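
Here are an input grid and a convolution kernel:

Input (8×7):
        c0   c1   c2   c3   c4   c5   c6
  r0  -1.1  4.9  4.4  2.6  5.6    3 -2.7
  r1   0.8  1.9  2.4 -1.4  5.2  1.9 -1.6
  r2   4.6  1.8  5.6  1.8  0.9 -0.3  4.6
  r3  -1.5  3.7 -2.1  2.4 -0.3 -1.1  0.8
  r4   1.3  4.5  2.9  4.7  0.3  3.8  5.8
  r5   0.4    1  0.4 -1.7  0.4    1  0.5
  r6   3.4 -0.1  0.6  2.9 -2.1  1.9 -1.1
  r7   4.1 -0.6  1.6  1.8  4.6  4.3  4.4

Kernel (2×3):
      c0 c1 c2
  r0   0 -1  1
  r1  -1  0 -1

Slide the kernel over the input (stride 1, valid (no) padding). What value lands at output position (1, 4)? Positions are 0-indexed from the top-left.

-9

The receptive field on the input at this output position is [5.2 1.9 -1.6 / 0.9 -0.3 4.6]. Elementwise product with the kernel and sum: 1.9·-1 + -1.6·1 + 0.9·-1 + 4.6·-1.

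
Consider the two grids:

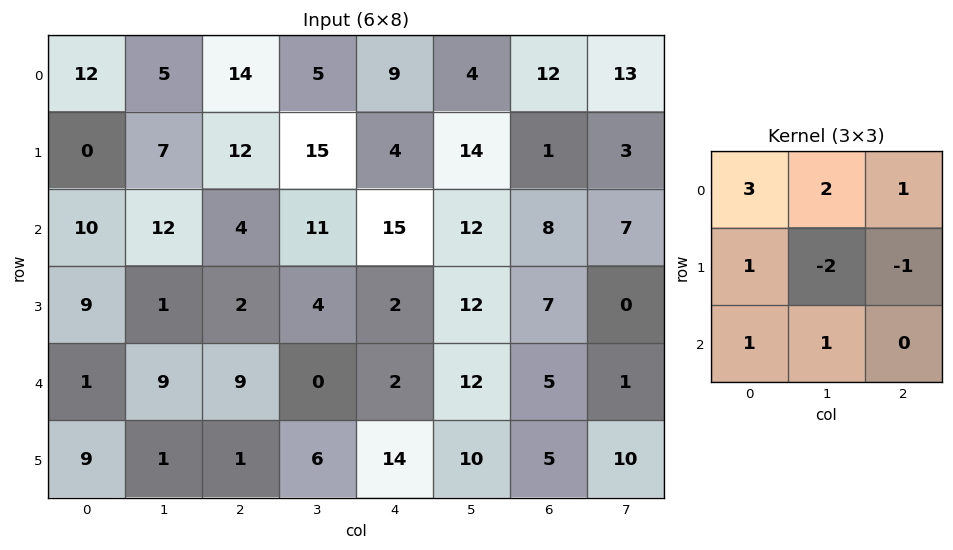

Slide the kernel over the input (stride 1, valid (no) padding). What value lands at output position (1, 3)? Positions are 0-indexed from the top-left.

42

The receptive field on the input at this output position is [15 4 14 / 11 15 12 / 4 2 12]. Elementwise product with the kernel and sum: 15·3 + 4·2 + 14·1 + 11·1 + 15·-2 + 12·-1 + 4·1 + 2·1.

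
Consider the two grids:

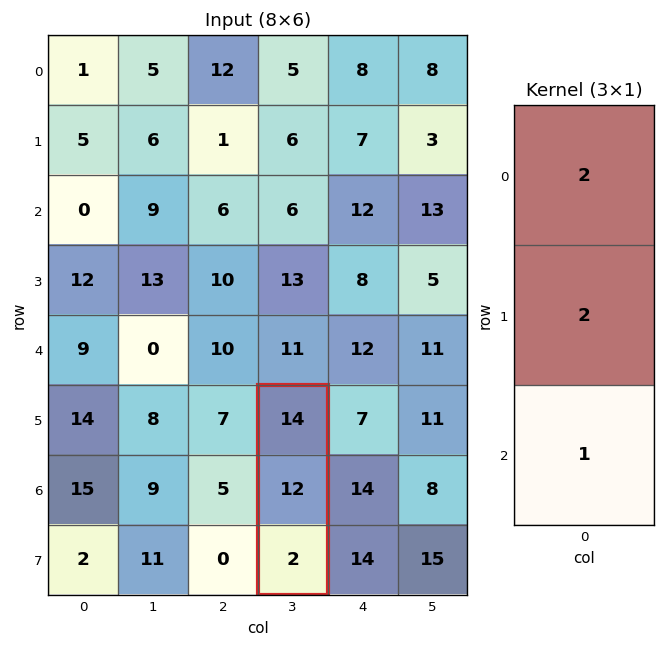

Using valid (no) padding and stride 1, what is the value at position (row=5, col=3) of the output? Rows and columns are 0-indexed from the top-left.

The receptive field on the input at this output position is [14 / 12 / 2]. Elementwise product with the kernel and sum: 14·2 + 12·2 + 2·1.

54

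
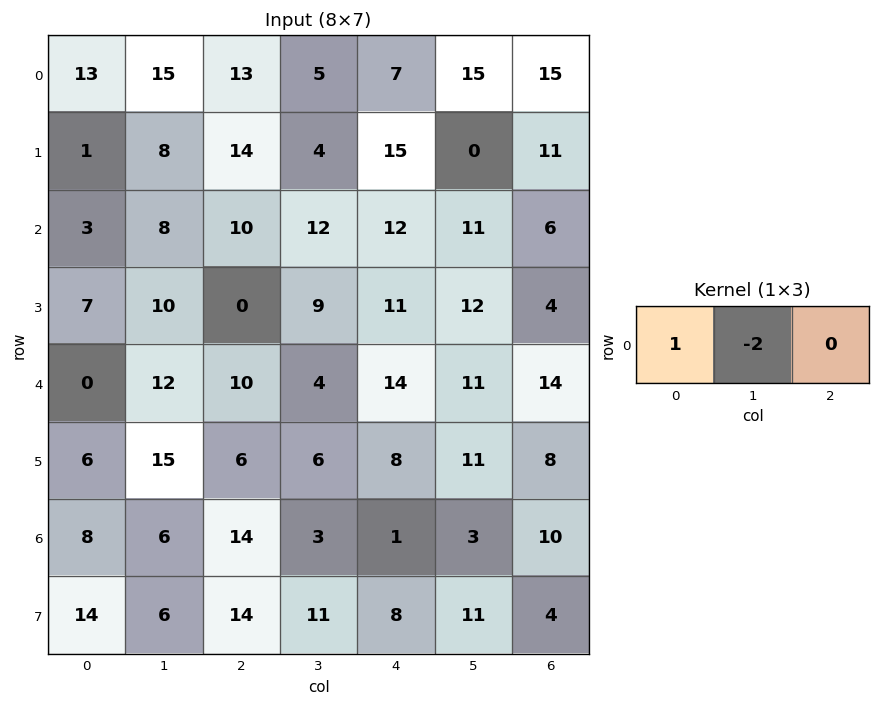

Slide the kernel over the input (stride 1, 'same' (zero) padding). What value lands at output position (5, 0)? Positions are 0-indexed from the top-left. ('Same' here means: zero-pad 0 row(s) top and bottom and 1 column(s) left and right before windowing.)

-12

The receptive field on the zero-padded input at this output position is [0 6 15]. Elementwise product with the kernel and sum: 0·1 + 6·-2.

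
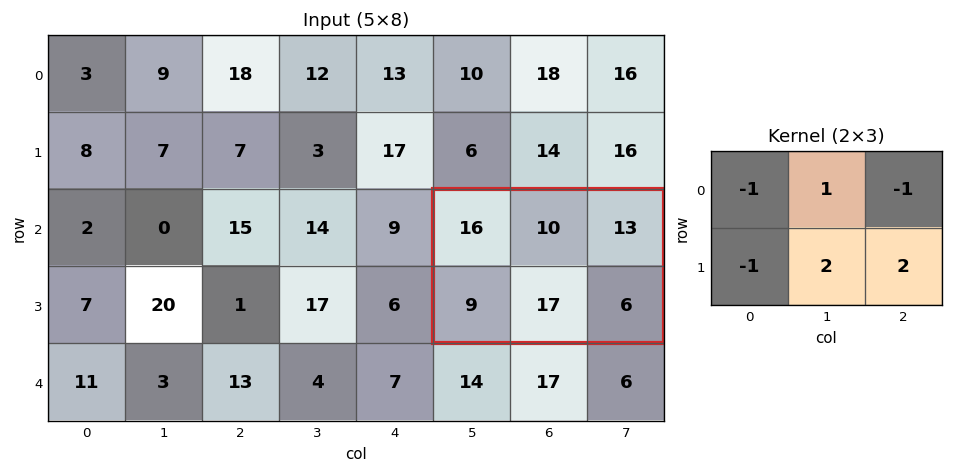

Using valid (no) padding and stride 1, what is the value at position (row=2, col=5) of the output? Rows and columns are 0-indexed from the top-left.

The receptive field on the input at this output position is [16 10 13 / 9 17 6]. Elementwise product with the kernel and sum: 16·-1 + 10·1 + 13·-1 + 9·-1 + 17·2 + 6·2.

18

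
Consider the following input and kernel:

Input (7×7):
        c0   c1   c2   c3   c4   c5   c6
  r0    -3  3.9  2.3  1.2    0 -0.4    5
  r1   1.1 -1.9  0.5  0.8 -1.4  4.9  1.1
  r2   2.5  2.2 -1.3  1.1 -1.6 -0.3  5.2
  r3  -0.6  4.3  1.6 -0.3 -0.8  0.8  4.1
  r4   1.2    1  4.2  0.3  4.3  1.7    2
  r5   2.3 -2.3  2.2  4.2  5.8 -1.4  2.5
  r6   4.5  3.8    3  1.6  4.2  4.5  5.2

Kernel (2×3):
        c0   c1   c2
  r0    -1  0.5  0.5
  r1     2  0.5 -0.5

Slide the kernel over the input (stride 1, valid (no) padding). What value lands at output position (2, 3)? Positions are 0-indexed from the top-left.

-3.45

The receptive field on the input at this output position is [1.1 -1.6 -0.3 / -0.3 -0.8 0.8]. Elementwise product with the kernel and sum: 1.1·-1 + -1.6·0.5 + -0.3·0.5 + -0.3·2 + -0.8·0.5 + 0.8·-0.5.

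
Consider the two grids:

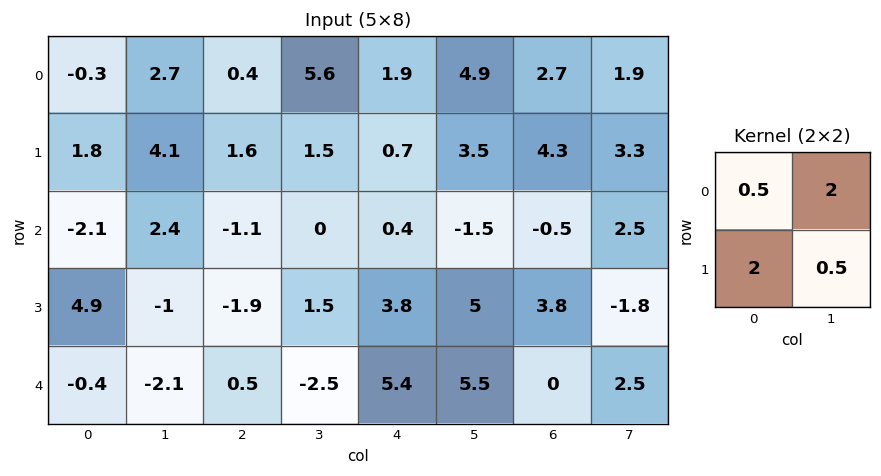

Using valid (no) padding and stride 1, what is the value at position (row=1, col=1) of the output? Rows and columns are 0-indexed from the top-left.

9.5

The receptive field on the input at this output position is [4.1 1.6 / 2.4 -1.1]. Elementwise product with the kernel and sum: 4.1·0.5 + 1.6·2 + 2.4·2 + -1.1·0.5.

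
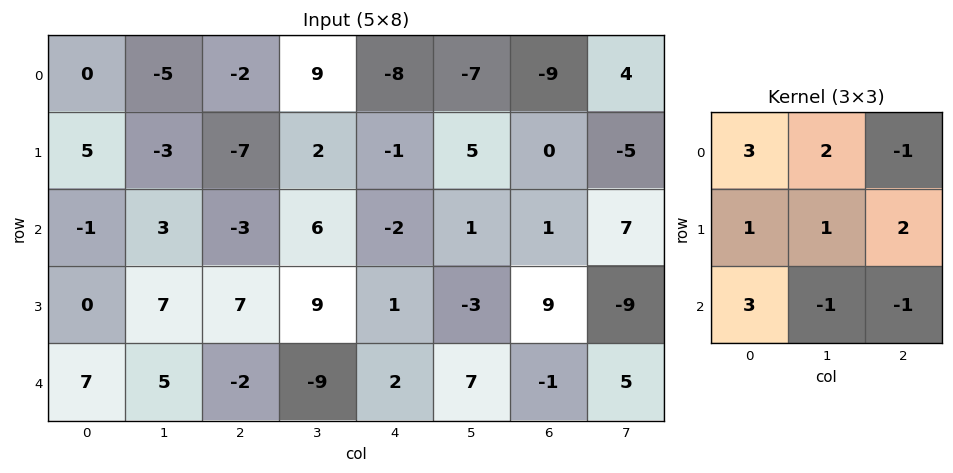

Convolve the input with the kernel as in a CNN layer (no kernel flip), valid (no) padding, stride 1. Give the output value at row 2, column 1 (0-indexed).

The receptive field on the input at this output position is [3 -3 6 / 7 7 9 / 5 -2 -9]. Elementwise product with the kernel and sum: 3·3 + -3·2 + 6·-1 + 7·1 + 7·1 + 9·2 + 5·3 + -2·-1 + -9·-1.

55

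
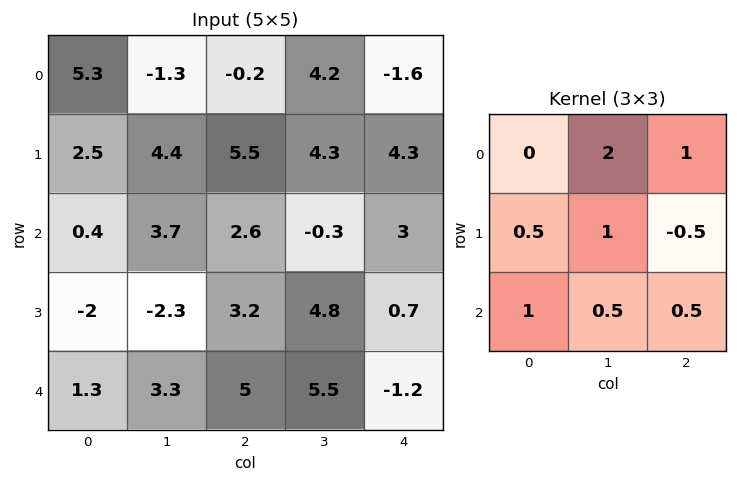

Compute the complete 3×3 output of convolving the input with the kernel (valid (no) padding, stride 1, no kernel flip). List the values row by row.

3.65 14.2 15.65
15.35 21.6 18.35
10.55 13.1 15.6

Output[0,0]: The receptive field on the input at this output position is [5.3 -1.3 -0.2 / 2.5 4.4 5.5 / 0.4 3.7 2.6]. Elementwise product with the kernel and sum: -1.3·2 + -0.2·1 + 2.5·0.5 + 4.4·1 + 5.5·-0.5 + 0.4·1 + 3.7·0.5 + 2.6·0.5.
Output[0,1]: The receptive field on the input at this output position is [-1.3 -0.2 4.2 / 4.4 5.5 4.3 / 3.7 2.6 -0.3]. Elementwise product with the kernel and sum: -0.2·2 + 4.2·1 + 4.4·0.5 + 5.5·1 + 4.3·-0.5 + 3.7·1 + 2.6·0.5 + -0.3·0.5.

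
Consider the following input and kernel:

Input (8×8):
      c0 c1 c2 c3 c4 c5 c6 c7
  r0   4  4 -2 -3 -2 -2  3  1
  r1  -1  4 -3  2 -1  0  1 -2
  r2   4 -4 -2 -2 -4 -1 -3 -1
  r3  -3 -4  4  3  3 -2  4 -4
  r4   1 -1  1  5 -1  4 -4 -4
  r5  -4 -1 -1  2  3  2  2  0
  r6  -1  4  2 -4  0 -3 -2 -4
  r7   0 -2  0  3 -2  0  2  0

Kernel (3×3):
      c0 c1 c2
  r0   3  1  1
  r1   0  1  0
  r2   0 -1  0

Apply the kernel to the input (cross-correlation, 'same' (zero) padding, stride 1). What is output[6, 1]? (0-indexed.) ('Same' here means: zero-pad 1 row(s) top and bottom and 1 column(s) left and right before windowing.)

-8

The receptive field on the zero-padded input at this output position is [-4 -1 -1 / -1 4 2 / 0 -2 0]. Elementwise product with the kernel and sum: -4·3 + -1·1 + -1·1 + 4·1 + -2·-1.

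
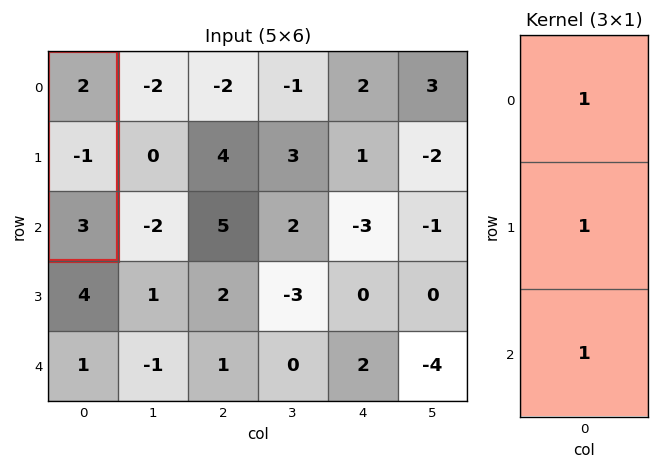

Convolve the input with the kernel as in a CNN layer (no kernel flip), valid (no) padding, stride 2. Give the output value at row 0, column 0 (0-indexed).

The receptive field on the input at this output position is [2 / -1 / 3]. Elementwise product with the kernel and sum: 2·1 + -1·1 + 3·1.

4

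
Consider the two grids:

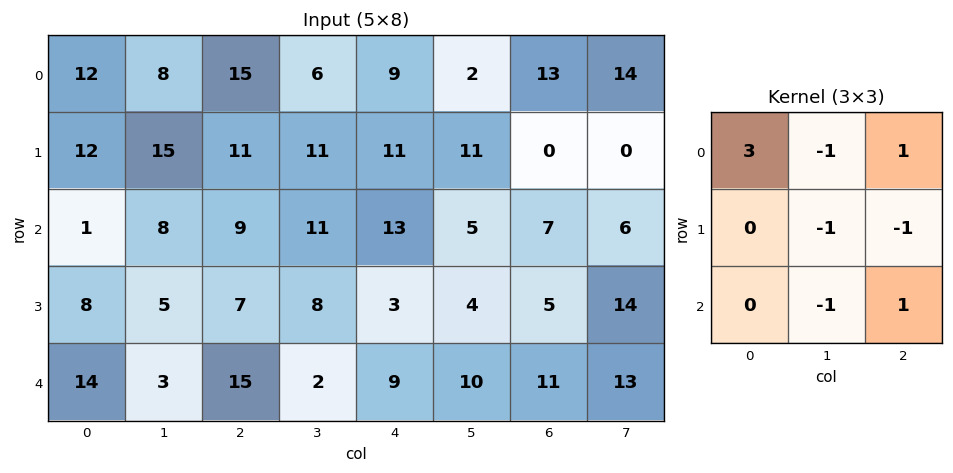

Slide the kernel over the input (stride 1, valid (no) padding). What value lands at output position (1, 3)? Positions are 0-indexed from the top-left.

The receptive field on the input at this output position is [11 11 11 / 11 13 5 / 8 3 4]. Elementwise product with the kernel and sum: 11·3 + 11·-1 + 11·1 + 13·-1 + 5·-1 + 3·-1 + 4·1.

16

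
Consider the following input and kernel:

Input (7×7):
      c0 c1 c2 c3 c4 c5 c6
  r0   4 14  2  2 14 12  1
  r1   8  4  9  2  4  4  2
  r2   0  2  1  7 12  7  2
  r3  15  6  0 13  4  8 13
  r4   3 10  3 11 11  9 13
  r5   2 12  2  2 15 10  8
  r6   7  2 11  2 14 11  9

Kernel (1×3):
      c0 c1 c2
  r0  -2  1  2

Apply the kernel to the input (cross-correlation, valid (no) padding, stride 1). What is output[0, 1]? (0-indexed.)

The receptive field on the input at this output position is [14 2 2]. Elementwise product with the kernel and sum: 14·-2 + 2·1 + 2·2.

-22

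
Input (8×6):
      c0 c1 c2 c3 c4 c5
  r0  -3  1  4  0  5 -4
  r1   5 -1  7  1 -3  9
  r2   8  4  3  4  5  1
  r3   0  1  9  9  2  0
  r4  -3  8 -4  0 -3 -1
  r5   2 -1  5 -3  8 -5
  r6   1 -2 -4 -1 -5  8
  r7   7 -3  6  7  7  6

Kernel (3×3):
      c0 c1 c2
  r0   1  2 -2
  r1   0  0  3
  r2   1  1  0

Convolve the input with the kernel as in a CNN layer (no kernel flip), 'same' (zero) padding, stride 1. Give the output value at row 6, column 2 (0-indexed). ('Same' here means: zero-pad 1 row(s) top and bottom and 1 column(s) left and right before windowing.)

15

The receptive field on the zero-padded input at this output position is [-1 5 -3 / -2 -4 -1 / -3 6 7]. Elementwise product with the kernel and sum: -1·1 + 5·2 + -3·-2 + -1·3 + -3·1 + 6·1.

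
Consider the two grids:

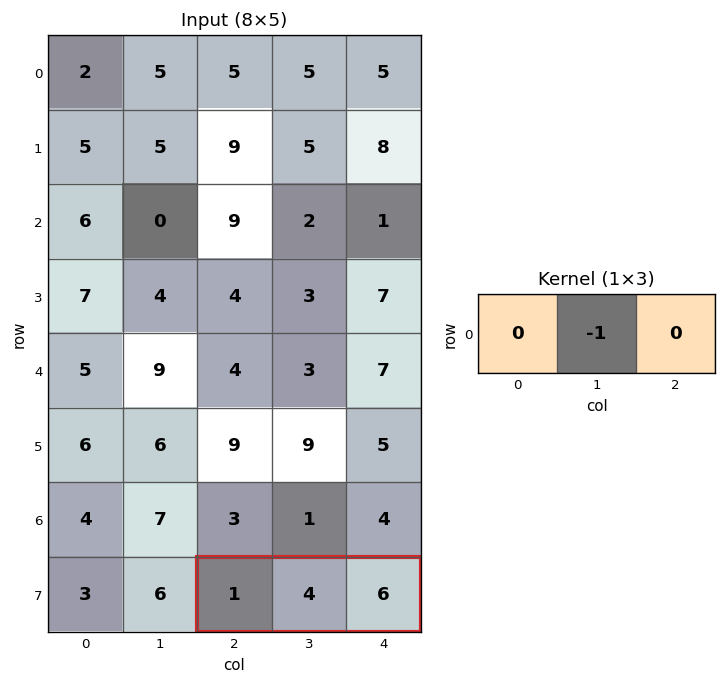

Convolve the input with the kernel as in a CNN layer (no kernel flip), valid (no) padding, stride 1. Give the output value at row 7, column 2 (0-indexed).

-4

The receptive field on the input at this output position is [1 4 6]. Elementwise product with the kernel and sum: 4·-1.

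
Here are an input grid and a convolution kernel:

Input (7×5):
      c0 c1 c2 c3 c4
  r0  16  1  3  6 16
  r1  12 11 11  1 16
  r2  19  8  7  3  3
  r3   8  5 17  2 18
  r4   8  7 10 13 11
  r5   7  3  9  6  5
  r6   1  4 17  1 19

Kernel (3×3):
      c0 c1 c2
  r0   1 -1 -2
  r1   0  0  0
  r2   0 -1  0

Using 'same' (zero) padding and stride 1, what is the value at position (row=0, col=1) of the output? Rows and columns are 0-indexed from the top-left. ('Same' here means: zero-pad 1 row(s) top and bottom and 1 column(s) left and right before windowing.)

-11

The receptive field on the zero-padded input at this output position is [0 0 0 / 16 1 3 / 12 11 11]. Elementwise product with the kernel and sum: 0·1 + 0·-1 + 0·-2 + 11·-1.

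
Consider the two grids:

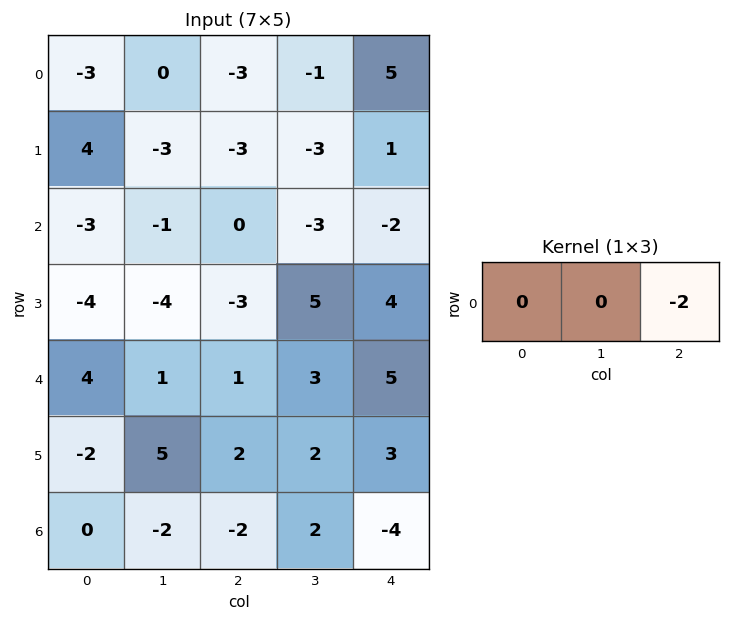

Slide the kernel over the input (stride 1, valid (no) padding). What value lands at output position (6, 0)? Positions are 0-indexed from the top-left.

4

The receptive field on the input at this output position is [0 -2 -2]. Elementwise product with the kernel and sum: -2·-2.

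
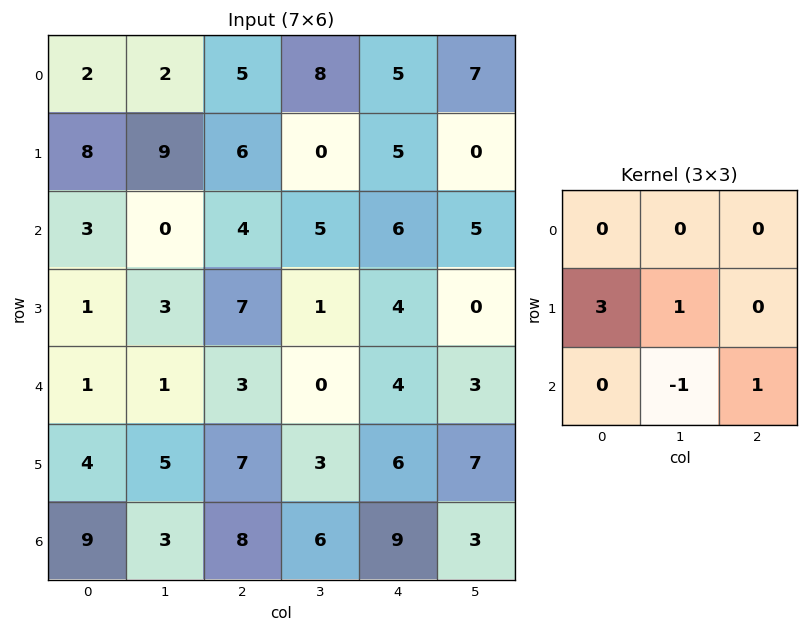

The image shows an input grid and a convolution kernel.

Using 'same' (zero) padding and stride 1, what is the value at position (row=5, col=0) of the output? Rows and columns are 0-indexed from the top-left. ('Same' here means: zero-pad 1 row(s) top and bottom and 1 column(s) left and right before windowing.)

The receptive field on the zero-padded input at this output position is [0 1 1 / 0 4 5 / 0 9 3]. Elementwise product with the kernel and sum: 0·3 + 4·1 + 9·-1 + 3·1.

-2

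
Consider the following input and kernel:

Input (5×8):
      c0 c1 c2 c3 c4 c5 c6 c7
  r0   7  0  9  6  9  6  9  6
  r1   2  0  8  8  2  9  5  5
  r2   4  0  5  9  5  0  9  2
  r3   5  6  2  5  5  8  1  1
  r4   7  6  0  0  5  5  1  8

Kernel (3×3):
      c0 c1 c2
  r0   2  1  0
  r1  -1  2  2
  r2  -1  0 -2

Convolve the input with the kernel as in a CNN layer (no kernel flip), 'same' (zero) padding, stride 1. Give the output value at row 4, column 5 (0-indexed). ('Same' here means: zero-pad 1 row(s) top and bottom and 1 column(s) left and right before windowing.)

25

The receptive field on the zero-padded input at this output position is [5 8 1 / 5 5 1 / 0 0 0]. Elementwise product with the kernel and sum: 5·2 + 8·1 + 5·-1 + 5·2 + 1·2 + 0·-1 + 0·-2.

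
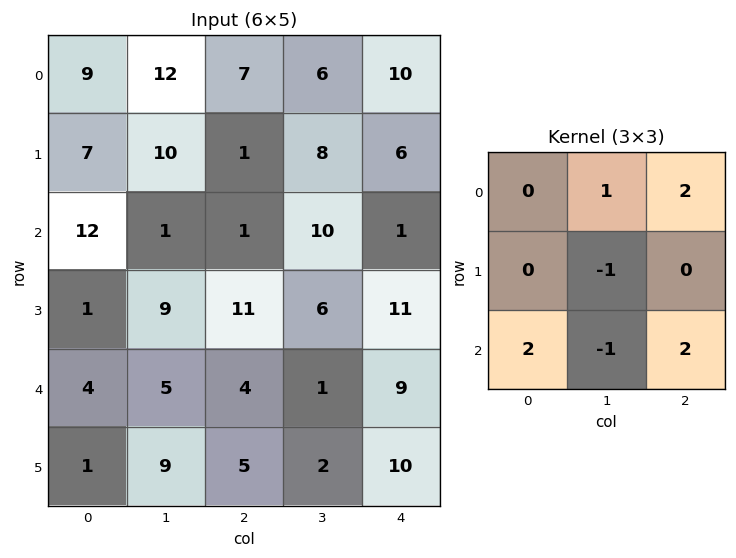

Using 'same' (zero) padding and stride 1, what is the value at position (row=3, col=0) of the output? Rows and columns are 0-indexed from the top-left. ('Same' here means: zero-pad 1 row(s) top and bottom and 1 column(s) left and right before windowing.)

19

The receptive field on the zero-padded input at this output position is [0 12 1 / 0 1 9 / 0 4 5]. Elementwise product with the kernel and sum: 12·1 + 1·2 + 1·-1 + 0·2 + 4·-1 + 5·2.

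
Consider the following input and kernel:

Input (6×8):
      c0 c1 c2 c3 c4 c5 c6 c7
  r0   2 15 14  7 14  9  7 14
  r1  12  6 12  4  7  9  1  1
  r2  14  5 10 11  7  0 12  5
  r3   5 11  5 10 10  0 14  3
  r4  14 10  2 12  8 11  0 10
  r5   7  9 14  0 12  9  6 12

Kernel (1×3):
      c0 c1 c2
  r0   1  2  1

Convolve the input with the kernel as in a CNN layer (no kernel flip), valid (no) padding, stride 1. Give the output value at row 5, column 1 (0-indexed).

The receptive field on the input at this output position is [9 14 0]. Elementwise product with the kernel and sum: 9·1 + 14·2 + 0·1.

37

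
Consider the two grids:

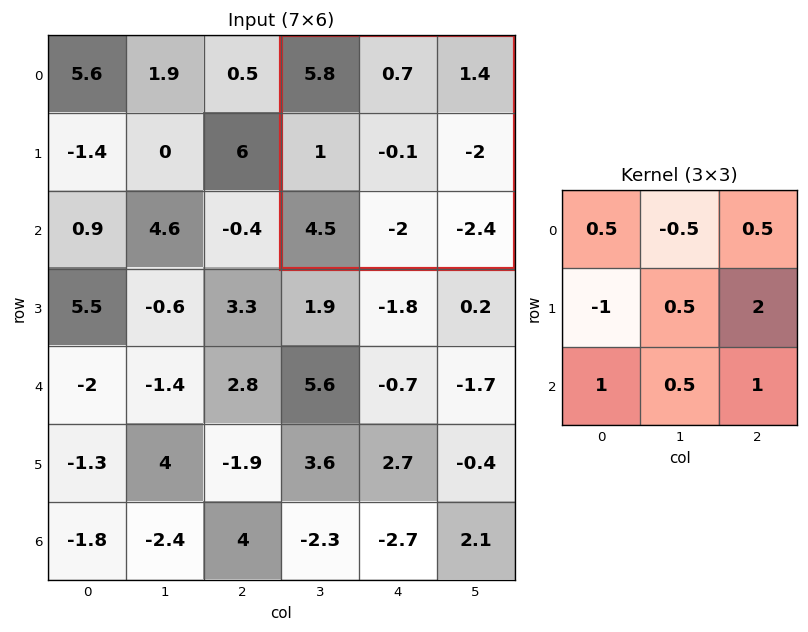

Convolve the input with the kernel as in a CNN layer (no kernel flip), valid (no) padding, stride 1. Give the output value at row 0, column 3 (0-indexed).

The receptive field on the input at this output position is [5.8 0.7 1.4 / 1 -0.1 -2 / 4.5 -2 -2.4]. Elementwise product with the kernel and sum: 5.8·0.5 + 0.7·-0.5 + 1.4·0.5 + 1·-1 + -0.1·0.5 + -2·2 + 4.5·1 + -2·0.5 + -2.4·1.

-0.7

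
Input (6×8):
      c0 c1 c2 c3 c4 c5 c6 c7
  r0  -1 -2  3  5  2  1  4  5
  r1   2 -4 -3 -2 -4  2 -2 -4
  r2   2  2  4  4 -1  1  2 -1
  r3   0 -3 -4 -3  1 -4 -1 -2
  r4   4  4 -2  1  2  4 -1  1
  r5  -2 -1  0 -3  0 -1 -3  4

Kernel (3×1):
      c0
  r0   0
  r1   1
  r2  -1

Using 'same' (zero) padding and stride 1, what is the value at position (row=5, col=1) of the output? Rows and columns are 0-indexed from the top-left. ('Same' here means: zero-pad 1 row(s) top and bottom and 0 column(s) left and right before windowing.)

-1

The receptive field on the zero-padded input at this output position is [4 / -1 / 0]. Elementwise product with the kernel and sum: -1·1 + 0·-1.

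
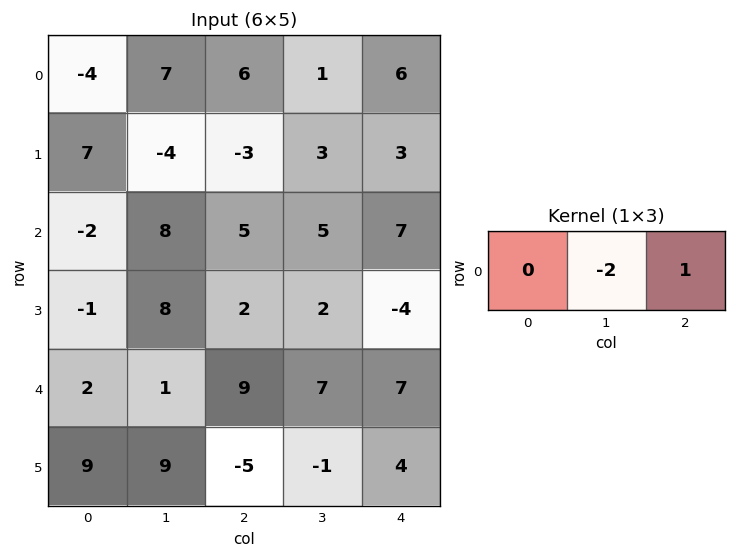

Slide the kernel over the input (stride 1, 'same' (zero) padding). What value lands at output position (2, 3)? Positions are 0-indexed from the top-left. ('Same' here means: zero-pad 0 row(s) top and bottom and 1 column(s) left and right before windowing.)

The receptive field on the zero-padded input at this output position is [5 5 7]. Elementwise product with the kernel and sum: 5·-2 + 7·1.

-3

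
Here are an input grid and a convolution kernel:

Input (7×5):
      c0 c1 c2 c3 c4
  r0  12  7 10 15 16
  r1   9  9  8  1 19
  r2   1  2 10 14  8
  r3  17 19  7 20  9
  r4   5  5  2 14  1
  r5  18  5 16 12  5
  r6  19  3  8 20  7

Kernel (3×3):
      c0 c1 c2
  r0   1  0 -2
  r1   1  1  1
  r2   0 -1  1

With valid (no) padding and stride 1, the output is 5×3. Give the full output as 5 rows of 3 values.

26 -1 0
-6 46 -9
21 32 17
26 -4 -1
45 22 20

Output[0,0]: The receptive field on the input at this output position is [12 7 10 / 9 9 8 / 1 2 10]. Elementwise product with the kernel and sum: 12·1 + 10·-2 + 9·1 + 9·1 + 8·1 + 2·-1 + 10·1.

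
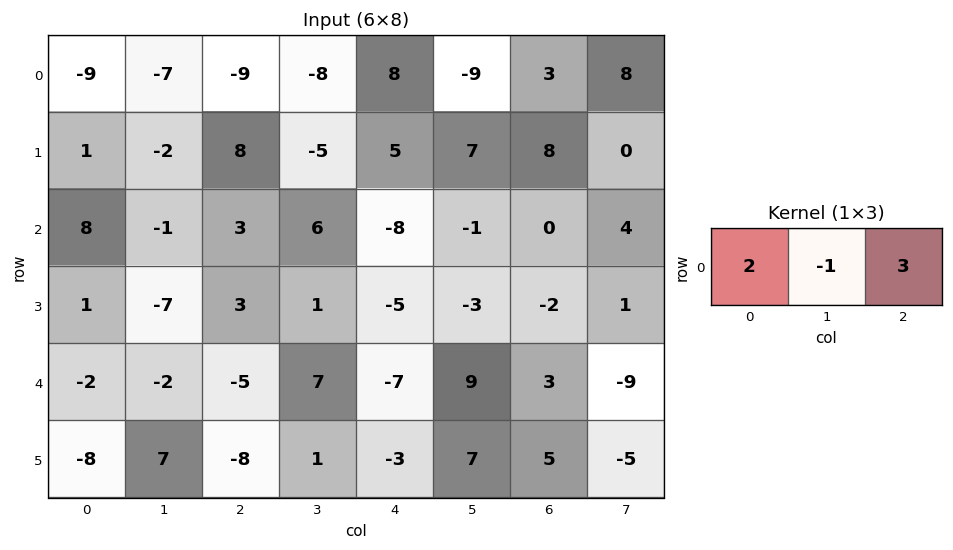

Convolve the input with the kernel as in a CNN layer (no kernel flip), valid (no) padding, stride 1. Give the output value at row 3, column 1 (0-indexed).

-14

The receptive field on the input at this output position is [-7 3 1]. Elementwise product with the kernel and sum: -7·2 + 3·-1 + 1·3.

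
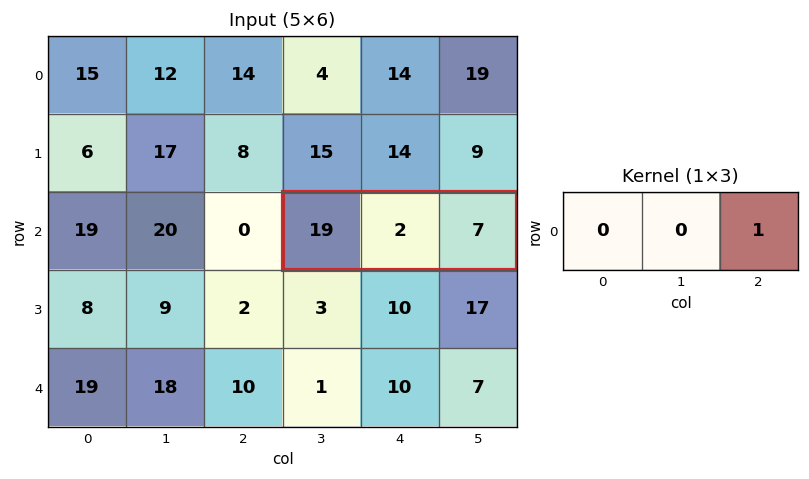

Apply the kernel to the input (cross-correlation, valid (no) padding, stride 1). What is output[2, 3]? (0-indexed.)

The receptive field on the input at this output position is [19 2 7]. Elementwise product with the kernel and sum: 7·1.

7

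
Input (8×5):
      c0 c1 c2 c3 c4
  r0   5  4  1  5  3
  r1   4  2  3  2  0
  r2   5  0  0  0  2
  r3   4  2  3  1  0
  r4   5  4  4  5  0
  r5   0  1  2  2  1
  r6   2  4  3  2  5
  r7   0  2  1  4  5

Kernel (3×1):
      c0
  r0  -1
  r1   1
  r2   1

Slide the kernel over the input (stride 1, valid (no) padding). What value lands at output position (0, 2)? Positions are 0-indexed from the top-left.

2

The receptive field on the input at this output position is [1 / 3 / 0]. Elementwise product with the kernel and sum: 1·-1 + 3·1 + 0·1.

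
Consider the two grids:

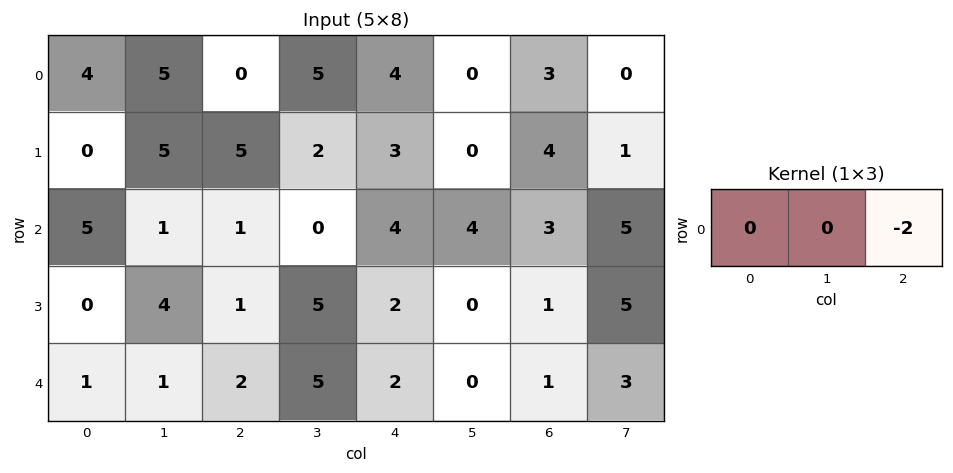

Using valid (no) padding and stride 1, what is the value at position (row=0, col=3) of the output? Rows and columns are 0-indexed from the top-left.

The receptive field on the input at this output position is [5 4 0]. Elementwise product with the kernel and sum: 0·-2.

0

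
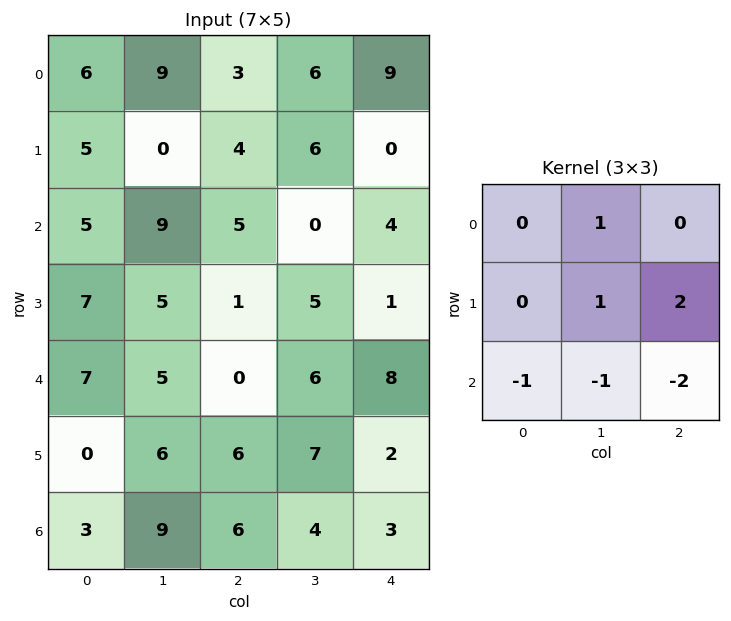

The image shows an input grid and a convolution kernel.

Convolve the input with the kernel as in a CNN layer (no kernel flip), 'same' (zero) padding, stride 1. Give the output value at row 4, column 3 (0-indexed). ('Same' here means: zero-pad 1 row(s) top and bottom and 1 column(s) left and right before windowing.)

The receptive field on the zero-padded input at this output position is [1 5 1 / 0 6 8 / 6 7 2]. Elementwise product with the kernel and sum: 5·1 + 6·1 + 8·2 + 6·-1 + 7·-1 + 2·-2.

10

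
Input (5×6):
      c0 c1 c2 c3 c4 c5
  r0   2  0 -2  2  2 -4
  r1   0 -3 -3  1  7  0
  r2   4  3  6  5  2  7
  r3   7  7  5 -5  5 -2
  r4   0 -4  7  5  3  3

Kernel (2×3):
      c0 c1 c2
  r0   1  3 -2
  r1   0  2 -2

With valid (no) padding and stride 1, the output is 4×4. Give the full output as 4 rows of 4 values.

Output[0,0]: The receptive field on the input at this output position is [2 0 -2 / 0 -3 -3]. Elementwise product with the kernel and sum: 2·1 + 0·3 + -2·-2 + -3·2 + -3·-2.

6 -18 -12 30
-9 -12 -8 12
5 31 -3 11
-4 36 -16 14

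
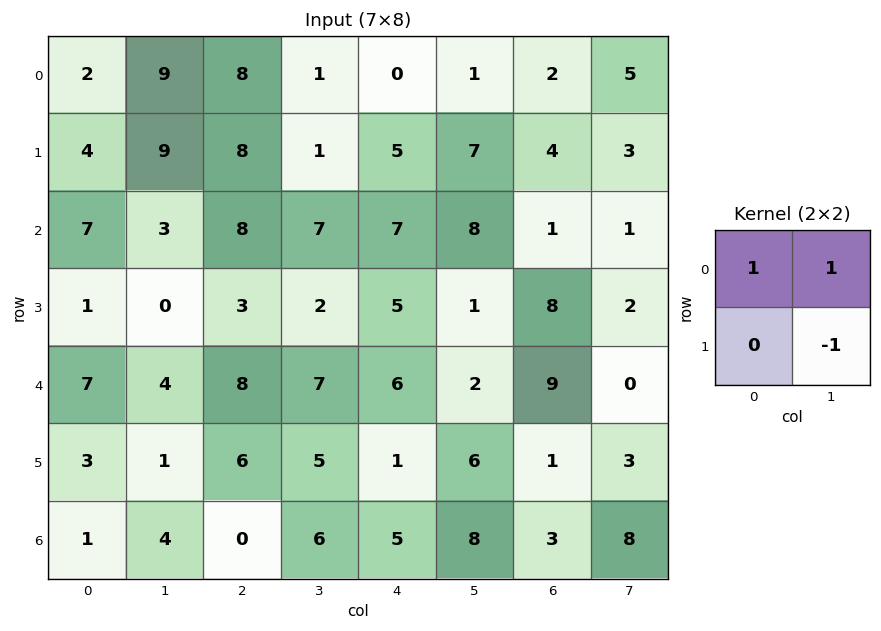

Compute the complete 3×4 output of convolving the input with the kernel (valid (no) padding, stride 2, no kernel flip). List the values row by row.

2 8 -6 4
10 13 14 0
10 10 2 6

Output[0,0]: The receptive field on the input at this output position is [2 9 / 4 9]. Elementwise product with the kernel and sum: 2·1 + 9·1 + 9·-1.
Output[0,1]: The receptive field on the input at this output position is [8 1 / 8 1]. Elementwise product with the kernel and sum: 8·1 + 1·1 + 1·-1.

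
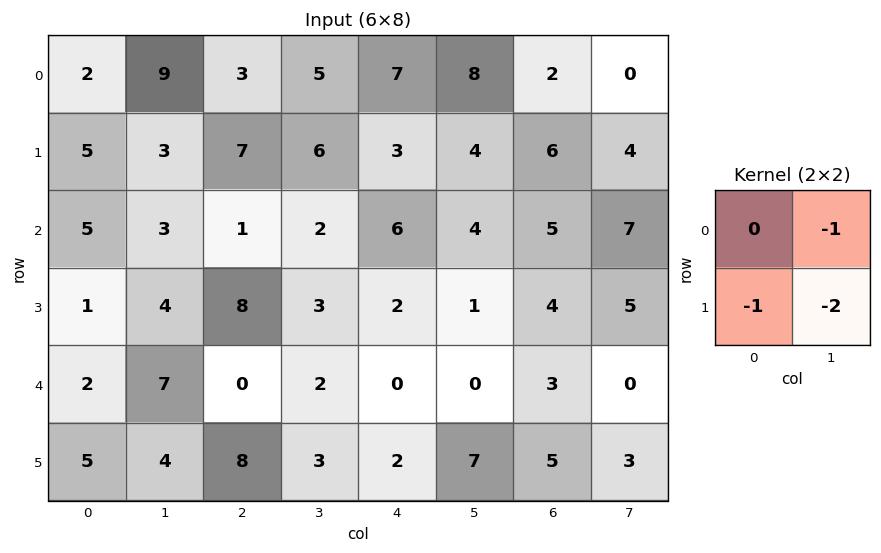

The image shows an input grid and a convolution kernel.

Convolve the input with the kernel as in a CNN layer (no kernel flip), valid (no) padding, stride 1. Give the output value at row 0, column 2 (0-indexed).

The receptive field on the input at this output position is [3 5 / 7 6]. Elementwise product with the kernel and sum: 5·-1 + 7·-1 + 6·-2.

-24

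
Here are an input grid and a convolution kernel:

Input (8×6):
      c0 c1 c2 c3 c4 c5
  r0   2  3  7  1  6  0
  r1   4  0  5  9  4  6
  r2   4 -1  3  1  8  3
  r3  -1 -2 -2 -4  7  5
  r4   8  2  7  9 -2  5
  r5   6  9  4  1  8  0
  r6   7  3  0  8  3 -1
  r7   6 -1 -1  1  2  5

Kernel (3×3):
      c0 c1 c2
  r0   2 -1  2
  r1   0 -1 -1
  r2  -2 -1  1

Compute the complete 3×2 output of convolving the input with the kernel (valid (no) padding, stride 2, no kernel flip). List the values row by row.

6 13
8 -7
-2 -13

Output[0,0]: The receptive field on the input at this output position is [2 3 7 / 4 0 5 / 4 -1 3]. Elementwise product with the kernel and sum: 2·2 + 3·-1 + 7·2 + 0·-1 + 5·-1 + 4·-2 + -1·-1 + 3·1.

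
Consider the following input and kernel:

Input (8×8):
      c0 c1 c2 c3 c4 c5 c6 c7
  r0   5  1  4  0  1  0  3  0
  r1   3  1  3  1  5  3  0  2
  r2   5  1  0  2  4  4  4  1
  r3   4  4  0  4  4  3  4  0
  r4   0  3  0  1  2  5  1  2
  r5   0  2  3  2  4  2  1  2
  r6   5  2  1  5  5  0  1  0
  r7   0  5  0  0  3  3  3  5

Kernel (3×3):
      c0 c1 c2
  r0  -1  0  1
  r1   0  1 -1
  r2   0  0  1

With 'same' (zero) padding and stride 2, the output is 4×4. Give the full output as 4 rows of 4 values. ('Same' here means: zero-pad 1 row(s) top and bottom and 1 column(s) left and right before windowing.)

5 5 4 5
9 2 5 2
3 1 -2 -2
10 -4 8 6

Output[0,0]: The receptive field on the zero-padded input at this output position is [0 0 0 / 0 5 1 / 0 3 1]. Elementwise product with the kernel and sum: 0·-1 + 0·1 + 5·1 + 1·-1 + 1·1.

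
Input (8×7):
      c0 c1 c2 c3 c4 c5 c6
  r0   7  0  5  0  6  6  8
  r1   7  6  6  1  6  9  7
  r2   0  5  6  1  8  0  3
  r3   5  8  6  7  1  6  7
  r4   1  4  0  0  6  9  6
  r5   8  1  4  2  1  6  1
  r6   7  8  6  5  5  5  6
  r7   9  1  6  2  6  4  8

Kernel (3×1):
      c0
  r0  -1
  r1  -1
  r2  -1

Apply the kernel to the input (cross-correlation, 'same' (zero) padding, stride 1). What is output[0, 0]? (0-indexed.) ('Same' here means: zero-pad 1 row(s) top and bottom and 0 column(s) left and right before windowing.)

-14

The receptive field on the zero-padded input at this output position is [0 / 7 / 7]. Elementwise product with the kernel and sum: 0·-1 + 7·-1 + 7·-1.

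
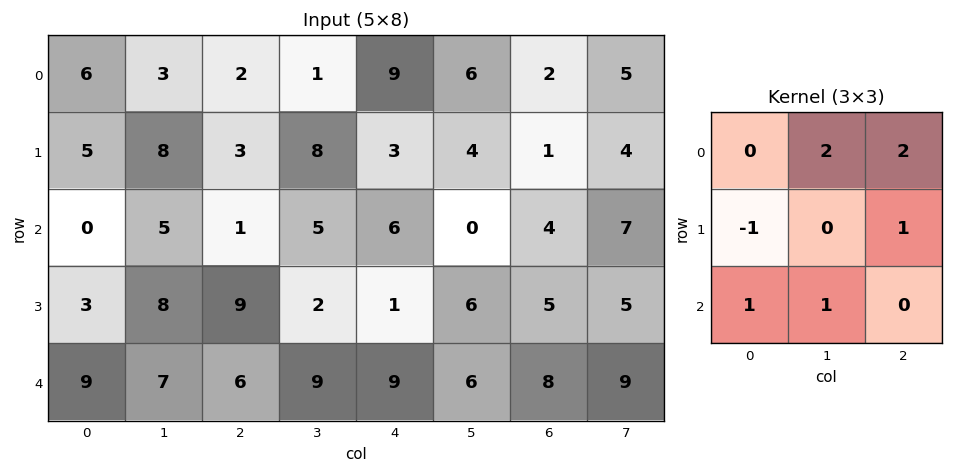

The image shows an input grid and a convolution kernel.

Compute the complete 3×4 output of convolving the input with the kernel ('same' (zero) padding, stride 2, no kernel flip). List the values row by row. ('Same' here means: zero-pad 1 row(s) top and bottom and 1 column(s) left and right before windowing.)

8 9 16 4
34 39 12 28
29 24 11 23

Output[0,0]: The receptive field on the zero-padded input at this output position is [0 0 0 / 0 6 3 / 0 5 8]. Elementwise product with the kernel and sum: 0·2 + 0·2 + 0·-1 + 3·1 + 0·1 + 5·1.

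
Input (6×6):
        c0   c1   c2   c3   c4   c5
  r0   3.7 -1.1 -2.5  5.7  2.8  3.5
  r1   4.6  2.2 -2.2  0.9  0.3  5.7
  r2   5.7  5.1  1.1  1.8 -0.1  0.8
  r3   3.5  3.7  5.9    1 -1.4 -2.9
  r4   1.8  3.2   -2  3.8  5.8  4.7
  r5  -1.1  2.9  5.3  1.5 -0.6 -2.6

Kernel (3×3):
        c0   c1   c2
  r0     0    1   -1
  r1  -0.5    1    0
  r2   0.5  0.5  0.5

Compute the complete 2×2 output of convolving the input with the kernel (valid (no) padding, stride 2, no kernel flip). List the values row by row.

7.25 6.3
7.45 3.75

Output[0,0]: The receptive field on the input at this output position is [3.7 -1.1 -2.5 / 4.6 2.2 -2.2 / 5.7 5.1 1.1]. Elementwise product with the kernel and sum: -1.1·1 + -2.5·-1 + 4.6·-0.5 + 2.2·1 + 5.7·0.5 + 5.1·0.5 + 1.1·0.5.
Output[0,1]: The receptive field on the input at this output position is [-2.5 5.7 2.8 / -2.2 0.9 0.3 / 1.1 1.8 -0.1]. Elementwise product with the kernel and sum: 5.7·1 + 2.8·-1 + -2.2·-0.5 + 0.9·1 + 1.1·0.5 + 1.8·0.5 + -0.1·0.5.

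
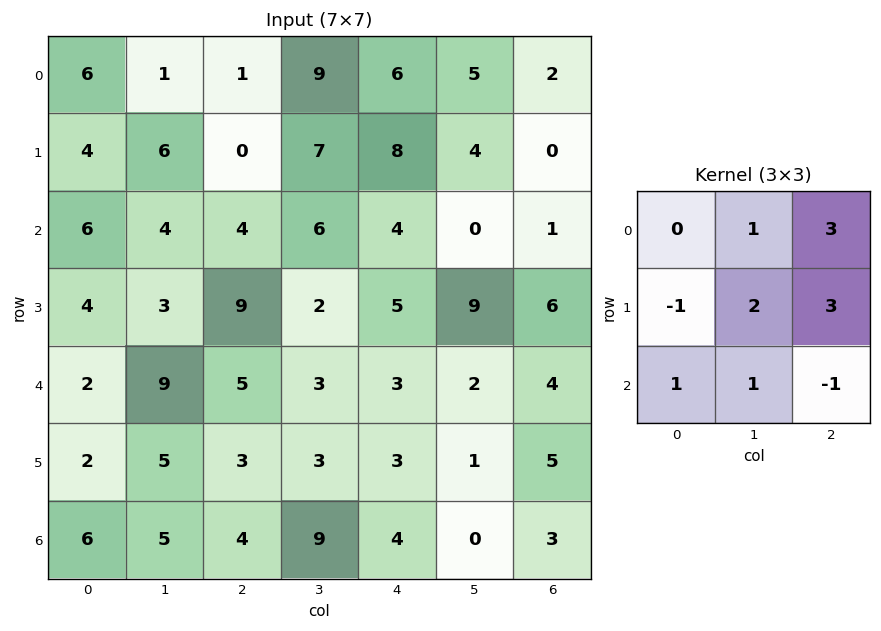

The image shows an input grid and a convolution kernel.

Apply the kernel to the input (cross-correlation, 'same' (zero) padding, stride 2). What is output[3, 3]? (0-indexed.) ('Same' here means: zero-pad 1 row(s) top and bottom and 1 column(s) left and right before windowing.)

The receptive field on the zero-padded input at this output position is [1 5 0 / 0 3 0 / 0 0 0]. Elementwise product with the kernel and sum: 5·1 + 0·3 + 0·-1 + 3·2 + 0·3 + 0·1 + 0·1 + 0·-1.

11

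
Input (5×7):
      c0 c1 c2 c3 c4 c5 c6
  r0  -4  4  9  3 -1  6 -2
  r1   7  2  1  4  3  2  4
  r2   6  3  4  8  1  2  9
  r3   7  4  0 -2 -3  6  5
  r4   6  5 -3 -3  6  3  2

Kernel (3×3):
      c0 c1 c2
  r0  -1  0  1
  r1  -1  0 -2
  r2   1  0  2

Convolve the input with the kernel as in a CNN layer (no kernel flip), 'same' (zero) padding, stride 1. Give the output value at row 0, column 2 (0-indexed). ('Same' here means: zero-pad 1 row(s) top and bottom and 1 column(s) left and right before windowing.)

0

The receptive field on the zero-padded input at this output position is [0 0 0 / 4 9 3 / 2 1 4]. Elementwise product with the kernel and sum: 0·-1 + 0·1 + 4·-1 + 3·-2 + 2·1 + 4·2.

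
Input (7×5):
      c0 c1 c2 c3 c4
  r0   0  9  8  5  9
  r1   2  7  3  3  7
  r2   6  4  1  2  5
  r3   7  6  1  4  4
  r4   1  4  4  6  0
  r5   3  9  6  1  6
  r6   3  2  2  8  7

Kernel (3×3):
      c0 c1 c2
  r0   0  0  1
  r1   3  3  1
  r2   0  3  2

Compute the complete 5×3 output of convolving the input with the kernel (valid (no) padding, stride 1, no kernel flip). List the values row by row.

52 45 50
54 31 41
61 51 42
59 54 49
56 74 65

Output[0,0]: The receptive field on the input at this output position is [0 9 8 / 2 7 3 / 6 4 1]. Elementwise product with the kernel and sum: 8·1 + 2·3 + 7·3 + 3·1 + 4·3 + 1·2.
Output[0,1]: The receptive field on the input at this output position is [9 8 5 / 7 3 3 / 4 1 2]. Elementwise product with the kernel and sum: 5·1 + 7·3 + 3·3 + 3·1 + 1·3 + 2·2.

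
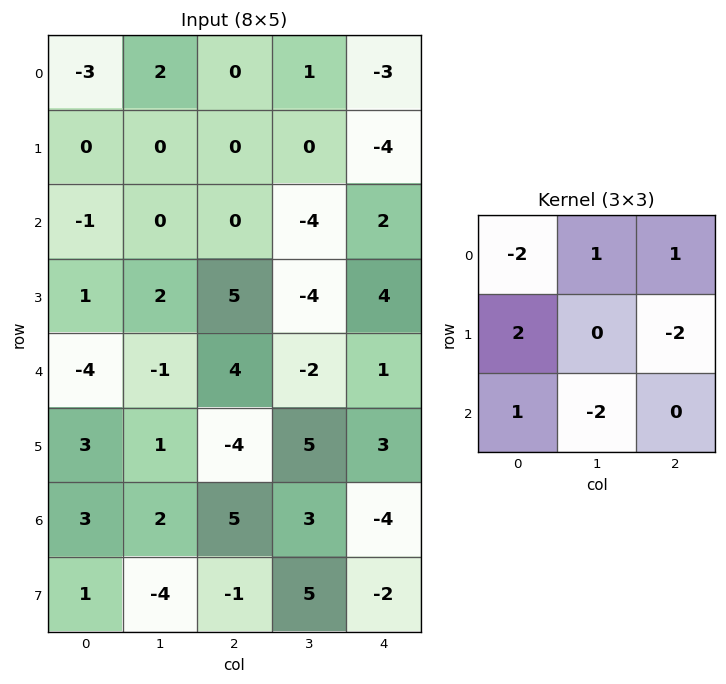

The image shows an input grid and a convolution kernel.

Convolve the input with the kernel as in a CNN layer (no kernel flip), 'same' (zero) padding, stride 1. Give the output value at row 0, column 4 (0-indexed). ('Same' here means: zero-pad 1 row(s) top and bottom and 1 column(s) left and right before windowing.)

The receptive field on the zero-padded input at this output position is [0 0 0 / 1 -3 0 / 0 -4 0]. Elementwise product with the kernel and sum: 0·-2 + 0·1 + 0·1 + 1·2 + 0·-2 + 0·1 + -4·-2.

10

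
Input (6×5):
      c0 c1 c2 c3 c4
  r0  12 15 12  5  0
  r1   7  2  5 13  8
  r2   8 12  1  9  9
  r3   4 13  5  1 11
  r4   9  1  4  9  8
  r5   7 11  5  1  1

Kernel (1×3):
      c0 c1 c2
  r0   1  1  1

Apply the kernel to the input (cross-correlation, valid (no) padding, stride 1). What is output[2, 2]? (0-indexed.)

The receptive field on the input at this output position is [1 9 9]. Elementwise product with the kernel and sum: 1·1 + 9·1 + 9·1.

19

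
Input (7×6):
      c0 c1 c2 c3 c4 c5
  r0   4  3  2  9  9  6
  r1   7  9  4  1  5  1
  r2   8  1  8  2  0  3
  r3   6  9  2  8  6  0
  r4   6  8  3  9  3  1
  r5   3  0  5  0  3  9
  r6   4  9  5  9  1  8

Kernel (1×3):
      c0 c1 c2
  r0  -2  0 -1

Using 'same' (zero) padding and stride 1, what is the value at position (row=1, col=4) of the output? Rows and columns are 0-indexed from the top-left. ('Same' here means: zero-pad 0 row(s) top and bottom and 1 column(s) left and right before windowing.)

-3

The receptive field on the zero-padded input at this output position is [1 5 1]. Elementwise product with the kernel and sum: 1·-2 + 1·-1.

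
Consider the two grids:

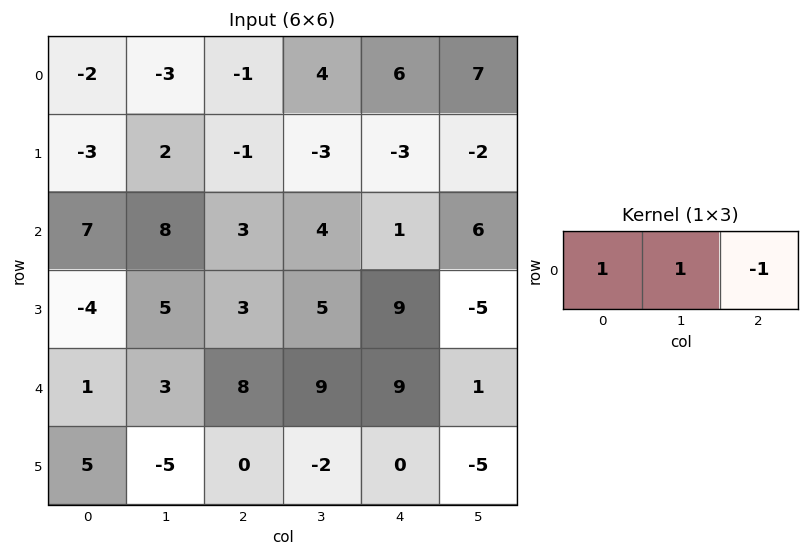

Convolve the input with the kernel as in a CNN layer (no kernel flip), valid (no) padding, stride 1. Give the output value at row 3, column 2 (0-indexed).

The receptive field on the input at this output position is [3 5 9]. Elementwise product with the kernel and sum: 3·1 + 5·1 + 9·-1.

-1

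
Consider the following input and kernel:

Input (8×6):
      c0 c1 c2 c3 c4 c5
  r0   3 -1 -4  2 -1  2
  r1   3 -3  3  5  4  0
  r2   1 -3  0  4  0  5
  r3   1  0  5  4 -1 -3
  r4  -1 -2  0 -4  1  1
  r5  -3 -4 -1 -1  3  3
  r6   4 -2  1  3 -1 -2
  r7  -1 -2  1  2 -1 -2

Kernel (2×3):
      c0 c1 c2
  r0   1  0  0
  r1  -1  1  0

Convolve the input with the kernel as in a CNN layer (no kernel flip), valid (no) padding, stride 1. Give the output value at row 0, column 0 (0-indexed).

-3

The receptive field on the input at this output position is [3 -1 -4 / 3 -3 3]. Elementwise product with the kernel and sum: 3·1 + 3·-1 + -3·1.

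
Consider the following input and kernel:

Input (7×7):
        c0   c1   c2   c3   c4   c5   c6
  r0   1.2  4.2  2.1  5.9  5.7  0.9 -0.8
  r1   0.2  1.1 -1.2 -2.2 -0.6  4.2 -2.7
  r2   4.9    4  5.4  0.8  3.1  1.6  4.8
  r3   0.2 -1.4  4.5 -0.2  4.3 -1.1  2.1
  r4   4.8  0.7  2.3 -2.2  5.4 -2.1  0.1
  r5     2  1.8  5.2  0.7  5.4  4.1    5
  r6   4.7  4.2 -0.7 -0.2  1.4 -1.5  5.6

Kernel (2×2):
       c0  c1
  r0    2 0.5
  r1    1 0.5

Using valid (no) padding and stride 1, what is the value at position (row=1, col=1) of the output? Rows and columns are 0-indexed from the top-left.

The receptive field on the input at this output position is [1.1 -1.2 / 4 5.4]. Elementwise product with the kernel and sum: 1.1·2 + -1.2·0.5 + 4·1 + 5.4·0.5.

8.3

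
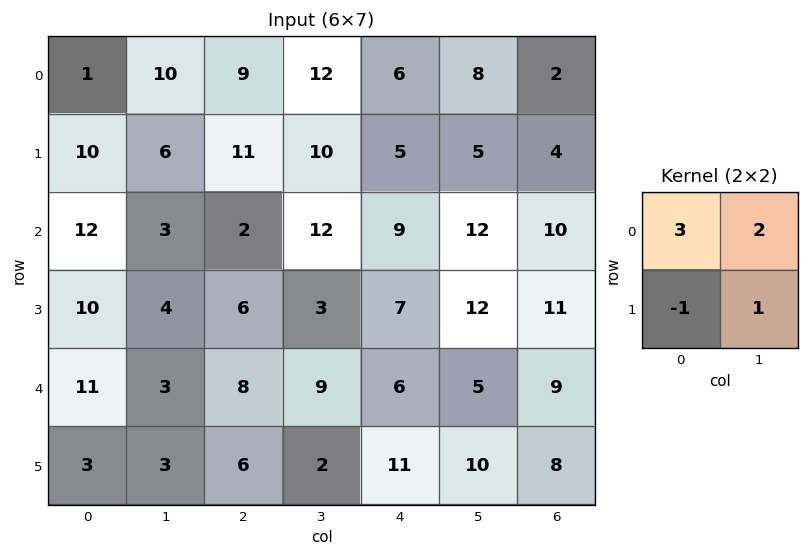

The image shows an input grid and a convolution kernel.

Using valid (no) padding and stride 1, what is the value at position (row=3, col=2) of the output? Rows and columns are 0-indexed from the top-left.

The receptive field on the input at this output position is [6 3 / 8 9]. Elementwise product with the kernel and sum: 6·3 + 3·2 + 8·-1 + 9·1.

25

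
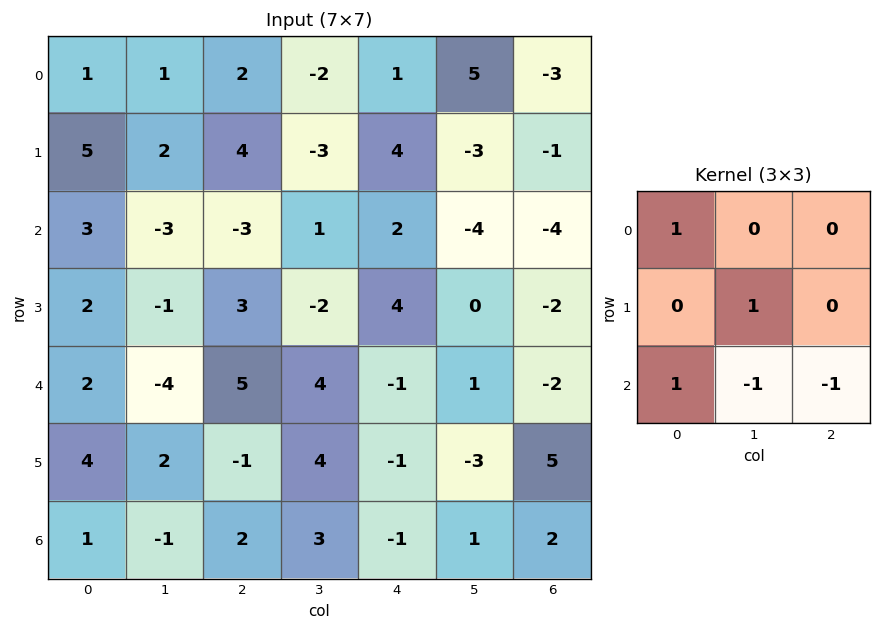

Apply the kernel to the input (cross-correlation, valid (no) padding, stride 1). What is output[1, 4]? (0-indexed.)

The receptive field on the input at this output position is [4 -3 -1 / 2 -4 -4 / 4 0 -2]. Elementwise product with the kernel and sum: 4·1 + -4·1 + 4·1 + 0·-1 + -2·-1.

6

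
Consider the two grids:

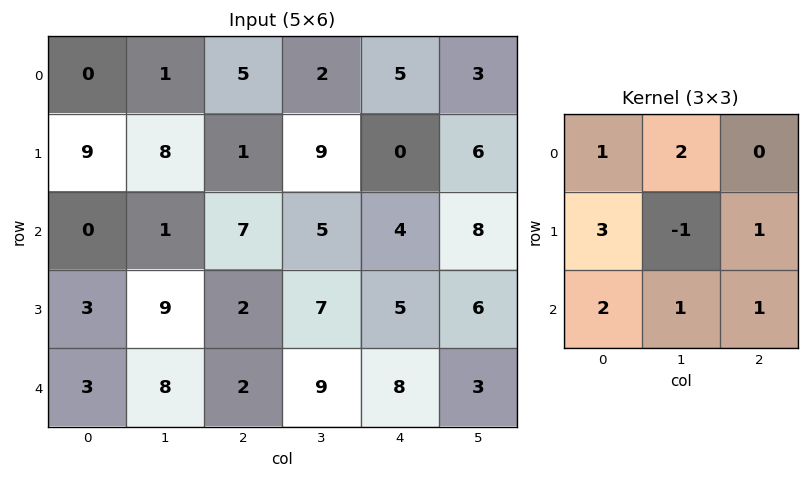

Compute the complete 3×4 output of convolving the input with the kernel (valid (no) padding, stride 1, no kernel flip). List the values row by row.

30 57 26 67
48 38 55 53
20 74 42 64

Output[0,0]: The receptive field on the input at this output position is [0 1 5 / 9 8 1 / 0 1 7]. Elementwise product with the kernel and sum: 0·1 + 1·2 + 9·3 + 8·-1 + 1·1 + 0·2 + 1·1 + 7·1.
Output[0,1]: The receptive field on the input at this output position is [1 5 2 / 8 1 9 / 1 7 5]. Elementwise product with the kernel and sum: 1·1 + 5·2 + 8·3 + 1·-1 + 9·1 + 1·2 + 7·1 + 5·1.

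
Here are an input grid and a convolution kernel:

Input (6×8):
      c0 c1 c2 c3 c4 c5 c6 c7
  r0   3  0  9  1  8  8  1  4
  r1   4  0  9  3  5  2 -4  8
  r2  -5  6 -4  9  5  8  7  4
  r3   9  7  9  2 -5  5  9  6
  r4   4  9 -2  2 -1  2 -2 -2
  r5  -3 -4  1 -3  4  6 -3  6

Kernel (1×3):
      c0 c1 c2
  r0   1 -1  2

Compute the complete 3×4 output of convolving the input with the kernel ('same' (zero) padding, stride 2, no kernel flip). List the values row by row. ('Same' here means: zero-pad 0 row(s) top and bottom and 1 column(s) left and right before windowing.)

-3 -7 9 15
17 28 20 9
14 15 7 0

Output[0,0]: The receptive field on the zero-padded input at this output position is [0 3 0]. Elementwise product with the kernel and sum: 0·1 + 3·-1 + 0·2.
Output[0,1]: The receptive field on the zero-padded input at this output position is [0 9 1]. Elementwise product with the kernel and sum: 0·1 + 9·-1 + 1·2.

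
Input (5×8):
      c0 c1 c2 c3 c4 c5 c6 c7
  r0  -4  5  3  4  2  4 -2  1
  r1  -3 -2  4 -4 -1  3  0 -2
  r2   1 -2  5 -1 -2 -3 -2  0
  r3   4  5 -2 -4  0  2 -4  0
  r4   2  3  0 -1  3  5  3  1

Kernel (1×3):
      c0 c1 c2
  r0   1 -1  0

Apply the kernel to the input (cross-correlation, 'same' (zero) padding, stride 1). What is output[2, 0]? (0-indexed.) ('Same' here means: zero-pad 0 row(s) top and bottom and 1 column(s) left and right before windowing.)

-1

The receptive field on the zero-padded input at this output position is [0 1 -2]. Elementwise product with the kernel and sum: 0·1 + 1·-1.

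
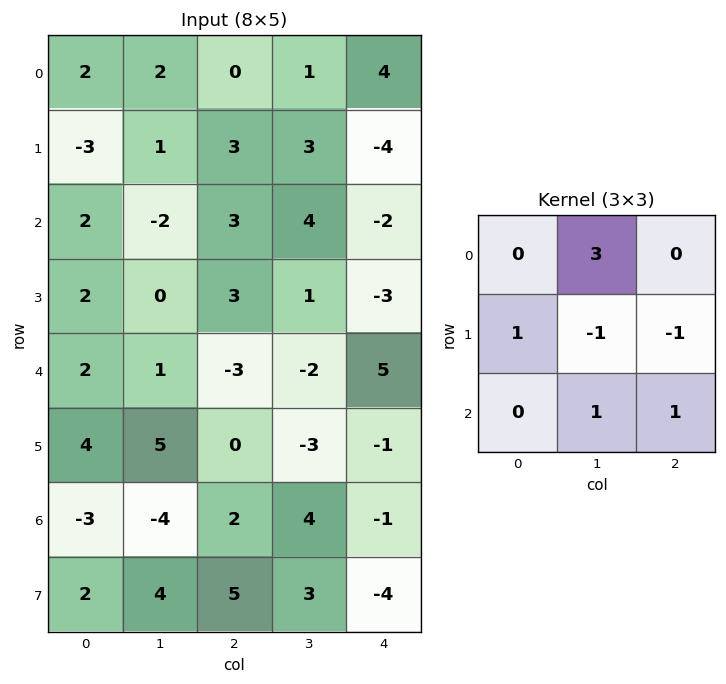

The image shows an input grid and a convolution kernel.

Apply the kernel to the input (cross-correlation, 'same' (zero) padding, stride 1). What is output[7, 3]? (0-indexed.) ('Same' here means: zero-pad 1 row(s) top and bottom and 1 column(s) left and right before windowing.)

The receptive field on the zero-padded input at this output position is [2 4 -1 / 5 3 -4 / 0 0 0]. Elementwise product with the kernel and sum: 4·3 + 5·1 + 3·-1 + -4·-1 + 0·1 + 0·1.

18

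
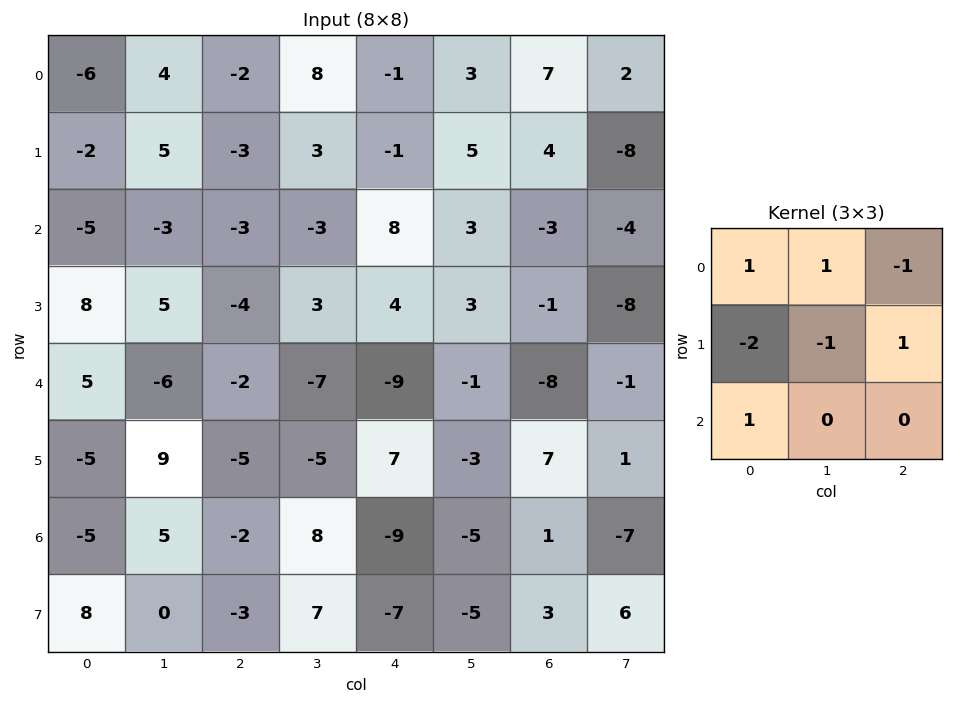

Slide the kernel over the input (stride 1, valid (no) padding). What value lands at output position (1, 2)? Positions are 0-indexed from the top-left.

14

The receptive field on the input at this output position is [-3 3 -1 / -3 -3 8 / -4 3 4]. Elementwise product with the kernel and sum: -3·1 + 3·1 + -1·-1 + -3·-2 + -3·-1 + 8·1 + -4·1.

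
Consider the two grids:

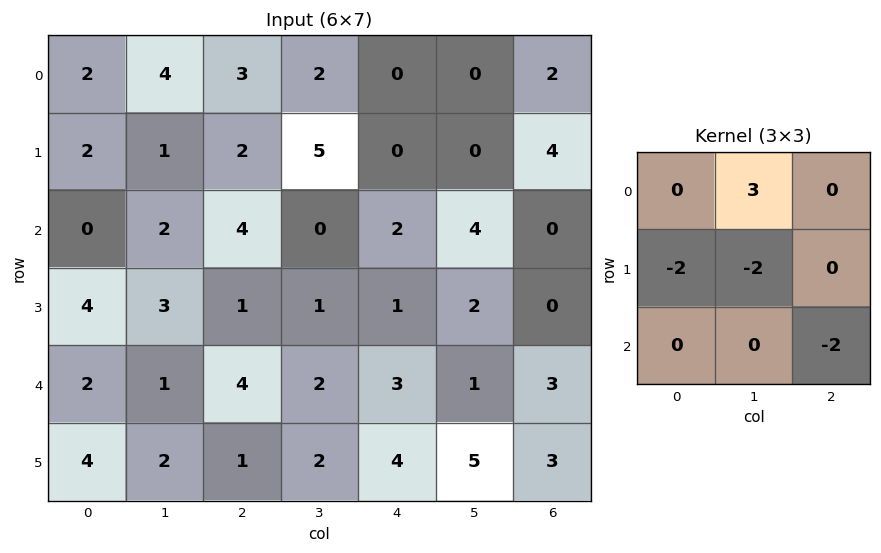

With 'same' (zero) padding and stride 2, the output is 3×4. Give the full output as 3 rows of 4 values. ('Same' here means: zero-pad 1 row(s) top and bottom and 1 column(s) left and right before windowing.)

Output[0,0]: The receptive field on the zero-padded input at this output position is [0 0 0 / 0 2 4 / 0 2 1]. Elementwise product with the kernel and sum: 0·3 + 0·-2 + 2·-2 + 1·-2.
Output[0,1]: The receptive field on the zero-padded input at this output position is [0 0 0 / 4 3 2 / 1 2 5]. Elementwise product with the kernel and sum: 0·3 + 4·-2 + 3·-2 + 5·-2.

-6 -24 -4 -4
0 -8 -8 4
4 -11 -17 -8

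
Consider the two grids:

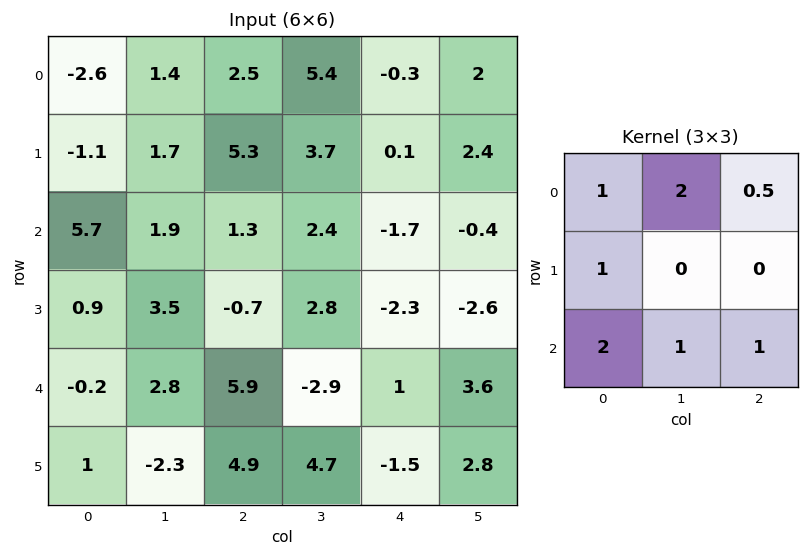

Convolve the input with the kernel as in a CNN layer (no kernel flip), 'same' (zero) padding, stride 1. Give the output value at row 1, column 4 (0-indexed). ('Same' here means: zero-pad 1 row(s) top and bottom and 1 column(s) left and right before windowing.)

The receptive field on the zero-padded input at this output position is [5.4 -0.3 2 / 3.7 0.1 2.4 / 2.4 -1.7 -0.4]. Elementwise product with the kernel and sum: 5.4·1 + -0.3·2 + 2·0.5 + 3.7·1 + 2.4·2 + -1.7·1 + -0.4·1.

12.2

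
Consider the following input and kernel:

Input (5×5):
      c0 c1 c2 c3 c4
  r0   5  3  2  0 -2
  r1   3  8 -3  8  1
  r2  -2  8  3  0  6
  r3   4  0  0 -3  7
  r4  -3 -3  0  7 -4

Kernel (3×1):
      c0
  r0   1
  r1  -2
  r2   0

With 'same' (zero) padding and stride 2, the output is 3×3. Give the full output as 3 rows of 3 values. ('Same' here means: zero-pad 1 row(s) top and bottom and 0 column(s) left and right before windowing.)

-10 -4 4
7 -9 -11
10 0 15

Output[0,0]: The receptive field on the zero-padded input at this output position is [0 / 5 / 3]. Elementwise product with the kernel and sum: 0·1 + 5·-2.
Output[0,1]: The receptive field on the zero-padded input at this output position is [0 / 2 / -3]. Elementwise product with the kernel and sum: 0·1 + 2·-2.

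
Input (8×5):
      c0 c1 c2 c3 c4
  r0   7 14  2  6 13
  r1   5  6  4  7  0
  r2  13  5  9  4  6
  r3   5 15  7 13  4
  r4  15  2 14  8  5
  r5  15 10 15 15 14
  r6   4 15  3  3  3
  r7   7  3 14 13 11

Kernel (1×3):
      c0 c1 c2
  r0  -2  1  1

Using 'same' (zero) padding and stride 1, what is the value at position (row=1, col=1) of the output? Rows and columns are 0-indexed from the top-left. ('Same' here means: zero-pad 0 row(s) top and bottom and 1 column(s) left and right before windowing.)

The receptive field on the zero-padded input at this output position is [5 6 4]. Elementwise product with the kernel and sum: 5·-2 + 6·1 + 4·1.

0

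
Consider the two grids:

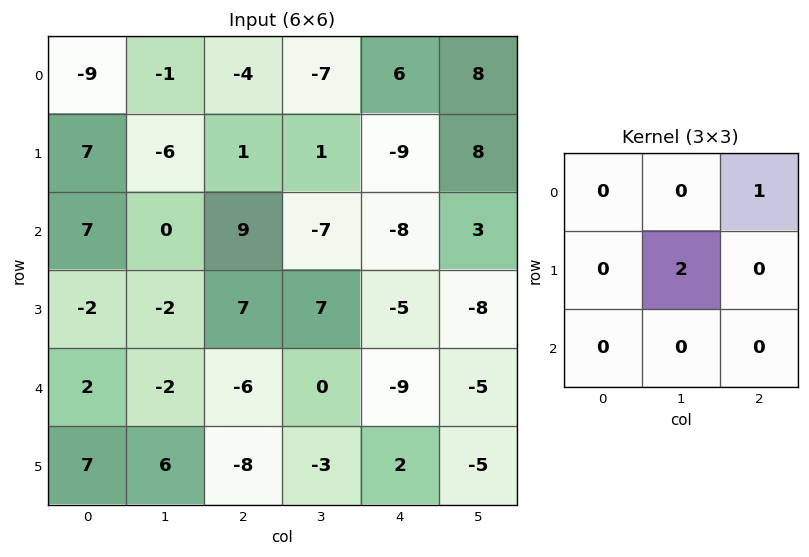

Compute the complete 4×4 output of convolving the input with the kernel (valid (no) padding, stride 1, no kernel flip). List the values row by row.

Output[0,0]: The receptive field on the input at this output position is [-9 -1 -4 / 7 -6 1 / 7 0 9]. Elementwise product with the kernel and sum: -4·1 + -6·2.

-16 -5 8 -10
1 19 -23 -8
5 7 6 -7
3 -5 -5 -26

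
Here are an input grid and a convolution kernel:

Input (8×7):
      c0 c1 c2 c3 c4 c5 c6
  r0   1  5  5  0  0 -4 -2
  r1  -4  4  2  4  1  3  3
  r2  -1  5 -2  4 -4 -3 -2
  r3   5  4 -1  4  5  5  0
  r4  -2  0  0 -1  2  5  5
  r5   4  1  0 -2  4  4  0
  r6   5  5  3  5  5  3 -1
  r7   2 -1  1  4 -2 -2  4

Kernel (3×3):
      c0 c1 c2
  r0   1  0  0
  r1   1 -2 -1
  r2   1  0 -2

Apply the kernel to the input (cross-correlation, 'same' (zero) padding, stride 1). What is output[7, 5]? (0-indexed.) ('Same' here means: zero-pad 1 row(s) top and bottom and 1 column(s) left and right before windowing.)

The receptive field on the zero-padded input at this output position is [5 3 -1 / -2 -2 4 / 0 0 0]. Elementwise product with the kernel and sum: 5·1 + -2·1 + -2·-2 + 4·-1 + 0·1 + 0·-2.

3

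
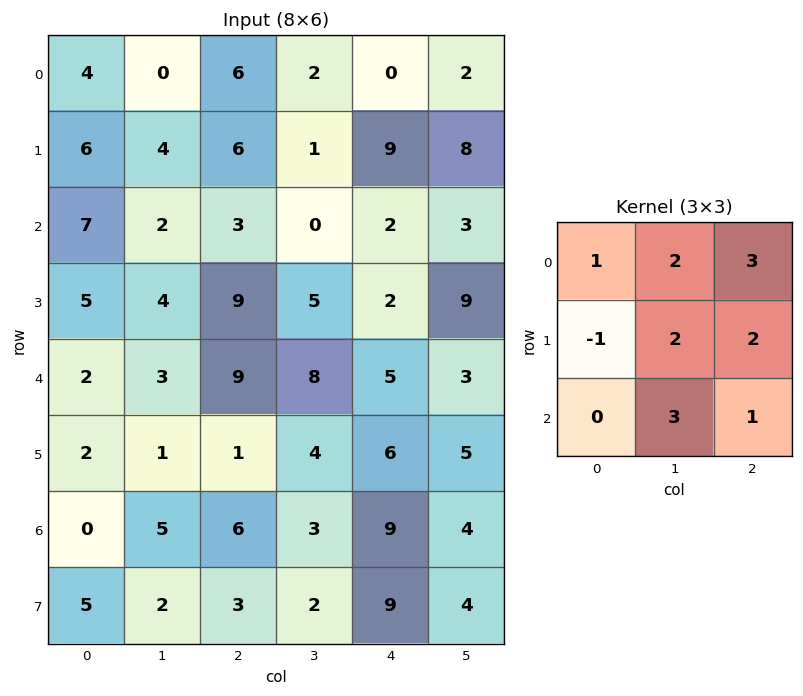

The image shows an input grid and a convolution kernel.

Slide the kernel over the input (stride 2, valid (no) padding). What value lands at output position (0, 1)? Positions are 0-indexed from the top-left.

The receptive field on the input at this output position is [6 2 0 / 6 1 9 / 3 0 2]. Elementwise product with the kernel and sum: 6·1 + 2·2 + 0·3 + 6·-1 + 1·2 + 9·2 + 0·3 + 2·1.

26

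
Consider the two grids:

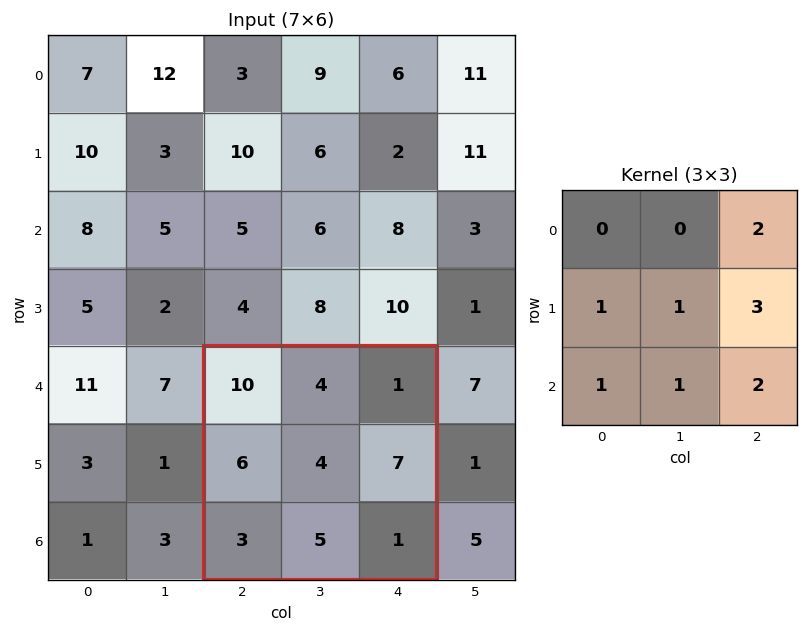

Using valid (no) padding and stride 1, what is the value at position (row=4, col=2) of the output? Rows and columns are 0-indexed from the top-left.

The receptive field on the input at this output position is [10 4 1 / 6 4 7 / 3 5 1]. Elementwise product with the kernel and sum: 1·2 + 6·1 + 4·1 + 7·3 + 3·1 + 5·1 + 1·2.

43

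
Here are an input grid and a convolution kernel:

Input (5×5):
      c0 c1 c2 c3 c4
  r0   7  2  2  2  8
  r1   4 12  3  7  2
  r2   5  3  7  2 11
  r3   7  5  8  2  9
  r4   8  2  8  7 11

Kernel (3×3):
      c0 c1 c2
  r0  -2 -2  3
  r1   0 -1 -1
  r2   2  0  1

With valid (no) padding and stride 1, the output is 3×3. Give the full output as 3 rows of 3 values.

-10 -4 32
-11 -6 -2
16 -13 31

Output[0,0]: The receptive field on the input at this output position is [7 2 2 / 4 12 3 / 5 3 7]. Elementwise product with the kernel and sum: 7·-2 + 2·-2 + 2·3 + 12·-1 + 3·-1 + 5·2 + 7·1.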